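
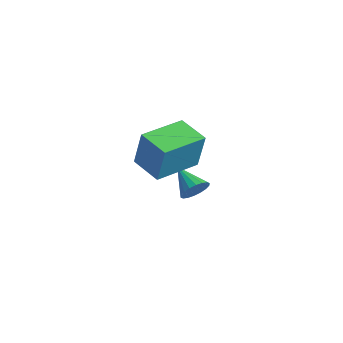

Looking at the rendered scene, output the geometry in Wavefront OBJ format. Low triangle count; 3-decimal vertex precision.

v 1.539 -4.714 0.394
v 1.88 -4.635 1.955
v 1.413 -2.84 0.326
v 1.754 -2.76 1.887
v 2.806 -4.64 0.113
v 3.147 -4.56 1.674
v 2.68 -2.765 0.045
v 3.021 -2.686 1.606
v 0.198 -0.948 -3.602
v 0.501 -0.843 -3.048
v -0.998 -0.892 -2.958
v 0.46 -0.58 -3.149
v 0.366 -0.39 -3.339
v 0.24 -0.31 -3.581
v 0.105 -0.357 -3.828
v -0.011 -0.521 -4.03
v -0.086 -0.77 -4.147
v -0.104 -1.054 -4.156
v -0.063 -1.317 -4.055
v 0.031 -1.507 -3.864
v 0.157 -1.587 -3.622
v 0.292 -1.54 -3.375
v 0.408 -1.376 -3.174
v 0.483 -1.127 -3.057
f 2 4 1
f 5 2 1
f 1 4 3
f 3 5 1
f 2 8 4
f 6 2 5
f 6 8 2
f 4 8 3
f 7 5 3
f 3 8 7
f 7 6 5
f 8 6 7
f 10 9 12
f 10 12 11
f 12 9 13
f 12 13 11
f 13 9 14
f 13 14 11
f 14 9 15
f 14 15 11
f 15 9 16
f 15 16 11
f 16 9 17
f 16 17 11
f 17 9 18
f 17 18 11
f 18 9 19
f 18 19 11
f 19 9 20
f 19 20 11
f 20 9 21
f 20 21 11
f 21 9 22
f 21 22 11
f 22 9 23
f 22 23 11
f 23 9 24
f 23 24 11
f 24 9 10
f 24 10 11



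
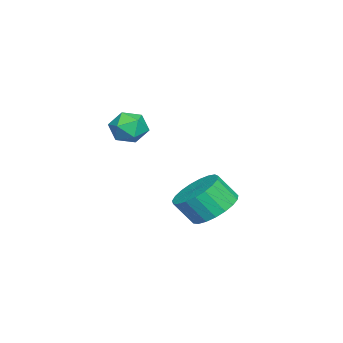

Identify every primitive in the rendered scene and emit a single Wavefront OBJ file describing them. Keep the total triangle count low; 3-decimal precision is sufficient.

v 2.735 -3.214 3.388
v 3.392 -3.524 3.269
v 2.288 -4.276 3.691
v 2.945 -4.586 3.572
v 2.852 -4.129 4.141
v 3.127 -3.473 3.954
v 2.553 -4.327 3.006
v 2.828 -3.671 2.819
v 3.279 -4.212 3.033
v 3.464 -4.089 3.735
v 2.216 -3.711 3.225
v 2.401 -3.588 3.927
v 0.638 -1.53 -0.923
v 1.17 -2.156 -1.476
v 1.334 -2.835 -0.55
v 0.802 -2.21 0.003
v 1.459 -1.897 -1.338
v 1.623 -2.576 -0.412
v 1.605 -1.575 -1.127
v 1.77 -2.254 -0.202
v 1.585 -1.245 -0.882
v 1.749 -1.925 0.044
v 1.401 -0.965 -0.643
v 1.565 -1.644 0.282
v 1.085 -0.782 -0.453
v 1.249 -1.461 0.473
v 0.691 -0.729 -0.344
v 0.856 -1.408 0.582
v 0.289 -0.814 -0.335
v 0.453 -1.493 0.59
v -0.054 -1.023 -0.428
v 0.111 -1.703 0.498
v -0.276 -1.32 -0.606
v -0.112 -1.999 0.319
v -0.341 -1.653 -0.839
v -0.177 -2.332 0.086
v -0.236 -1.965 -1.087
v -0.072 -2.644 -0.161
v 0.019 -2.202 -1.306
v 0.184 -2.881 -0.38
v 0.382 -2.322 -1.459
v 0.546 -3.002 -0.533
v 0.789 -2.306 -1.519
v 0.953 -2.986 -0.593
f 1 12 6
f 1 6 2
f 1 2 8
f 1 8 11
f 1 11 12
f 2 6 10
f 6 12 5
f 12 11 3
f 11 8 7
f 8 2 9
f 4 10 5
f 4 5 3
f 4 3 7
f 4 7 9
f 4 9 10
f 5 10 6
f 3 5 12
f 7 3 11
f 9 7 8
f 10 9 2
f 14 13 17
f 14 17 15
f 15 17 18
f 15 18 16
f 17 13 19
f 17 19 18
f 18 19 20
f 18 20 16
f 19 13 21
f 19 21 20
f 20 21 22
f 20 22 16
f 21 13 23
f 21 23 22
f 22 23 24
f 22 24 16
f 23 13 25
f 23 25 24
f 24 25 26
f 24 26 16
f 25 13 27
f 25 27 26
f 26 27 28
f 26 28 16
f 27 13 29
f 27 29 28
f 28 29 30
f 28 30 16
f 29 13 31
f 29 31 30
f 30 31 32
f 30 32 16
f 31 13 33
f 31 33 32
f 32 33 34
f 32 34 16
f 33 13 35
f 33 35 34
f 34 35 36
f 34 36 16
f 35 13 37
f 35 37 36
f 36 37 38
f 36 38 16
f 37 13 39
f 37 39 38
f 38 39 40
f 38 40 16
f 39 13 41
f 39 41 40
f 40 41 42
f 40 42 16
f 41 13 43
f 41 43 42
f 42 43 44
f 42 44 16
f 43 13 14
f 43 14 44
f 44 14 15
f 44 15 16



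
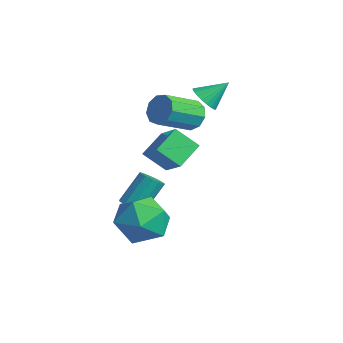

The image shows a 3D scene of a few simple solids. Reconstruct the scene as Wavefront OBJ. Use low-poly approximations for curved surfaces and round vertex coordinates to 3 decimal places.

v -0.317 -0.892 -3.457
v -0.043 -0.507 -3.738
v -0.13 0.438 -2.524
v -0.403 0.052 -2.243
v -0.344 -0.46 -3.795
v -0.43 0.485 -2.582
v -0.636 -0.55 -3.746
v -0.723 0.394 -2.532
v -0.827 -0.749 -3.604
v -0.913 0.195 -2.391
v -0.856 -0.994 -3.416
v -0.942 -0.049 -2.203
v -0.713 -1.206 -3.24
v -0.8 -0.262 -2.027
v -0.445 -1.319 -3.134
v -0.531 -0.374 -1.921
v -0.136 -1.296 -3.13
v -0.222 -0.351 -1.916
v 0.115 -1.145 -3.229
v 0.029 -0.2 -2.016
v 0.23 -0.914 -3.401
v 0.144 0.031 -2.188
v 0.171 -0.676 -3.591
v 0.084 0.269 -2.377
v 1.846 -1.253 -1.717
v 2.423 -0.805 -2.641
v 2.217 -3.015 -2.339
v 2.794 -2.567 -3.263
v 3.244 -2.462 -2.18
v 3.015 -1.373 -1.796
v 1.625 -2.447 -3.184
v 1.396 -1.358 -2.8
v 2.286 -1.543 -3.548
v 3.287 -1.552 -2.927
v 1.353 -2.268 -2.053
v 2.354 -2.277 -1.432
v 2.275 -1.839 0.886
v 3.347 -1.867 1.621
v 1.896 -0.854 1.477
v 2.968 -0.882 2.212
v 2.812 -1.178 0.128
v 3.884 -1.206 0.863
v 2.433 -0.193 0.719
v 3.505 -0.221 1.454
v -0.394 1.778 0.695
v -0.054 1.515 0.117
v 0.094 0.018 0.888
v -0.246 0.282 1.465
v 0.272 1.709 0.431
v 0.421 0.212 1.202
v 0.287 1.935 0.868
v 0.435 0.439 1.639
v -0.017 2.088 1.224
v 0.131 0.592 1.995
v -0.498 2.096 1.332
v -0.35 0.6 2.103
v -0.93 1.956 1.142
v -0.782 0.459 1.913
v -1.111 1.732 0.742
v -0.963 0.235 1.513
v -0.957 1.53 0.32
v -0.809 0.033 1.091
v -0.539 1.444 0.074
v -0.391 -0.053 0.844
v -0.273 2.226 1.503
v 0.151 2.474 1.062
v 0.033 3.114 2.297
v -0.064 2.602 1.002
v -0.311 2.673 1.018
v -0.553 2.676 1.108
v -0.751 2.61 1.258
v -0.877 2.486 1.446
v -0.911 2.323 1.642
v -0.848 2.144 1.816
v -0.698 1.978 1.943
v -0.482 1.85 2.003
v -0.235 1.78 1.987
v 0.006 1.777 1.897
v 0.205 1.842 1.747
v 0.331 1.967 1.56
v 0.365 2.13 1.364
v 0.301 2.309 1.189
f 2 1 5
f 2 5 3
f 3 5 6
f 3 6 4
f 5 1 7
f 5 7 6
f 6 7 8
f 6 8 4
f 7 1 9
f 7 9 8
f 8 9 10
f 8 10 4
f 9 1 11
f 9 11 10
f 10 11 12
f 10 12 4
f 11 1 13
f 11 13 12
f 12 13 14
f 12 14 4
f 13 1 15
f 13 15 14
f 14 15 16
f 14 16 4
f 15 1 17
f 15 17 16
f 16 17 18
f 16 18 4
f 17 1 19
f 17 19 18
f 18 19 20
f 18 20 4
f 19 1 21
f 19 21 20
f 20 21 22
f 20 22 4
f 21 1 23
f 21 23 22
f 22 23 24
f 22 24 4
f 23 1 2
f 23 2 24
f 24 2 3
f 24 3 4
f 25 36 30
f 25 30 26
f 25 26 32
f 25 32 35
f 25 35 36
f 26 30 34
f 30 36 29
f 36 35 27
f 35 32 31
f 32 26 33
f 28 34 29
f 28 29 27
f 28 27 31
f 28 31 33
f 28 33 34
f 29 34 30
f 27 29 36
f 31 27 35
f 33 31 32
f 34 33 26
f 38 40 37
f 41 38 37
f 37 40 39
f 39 41 37
f 38 44 40
f 42 38 41
f 42 44 38
f 40 44 39
f 43 41 39
f 39 44 43
f 43 42 41
f 44 42 43
f 46 45 49
f 46 49 47
f 47 49 50
f 47 50 48
f 49 45 51
f 49 51 50
f 50 51 52
f 50 52 48
f 51 45 53
f 51 53 52
f 52 53 54
f 52 54 48
f 53 45 55
f 53 55 54
f 54 55 56
f 54 56 48
f 55 45 57
f 55 57 56
f 56 57 58
f 56 58 48
f 57 45 59
f 57 59 58
f 58 59 60
f 58 60 48
f 59 45 61
f 59 61 60
f 60 61 62
f 60 62 48
f 61 45 63
f 61 63 62
f 62 63 64
f 62 64 48
f 63 45 46
f 63 46 64
f 64 46 47
f 64 47 48
f 66 65 68
f 66 68 67
f 68 65 69
f 68 69 67
f 69 65 70
f 69 70 67
f 70 65 71
f 70 71 67
f 71 65 72
f 71 72 67
f 72 65 73
f 72 73 67
f 73 65 74
f 73 74 67
f 74 65 75
f 74 75 67
f 75 65 76
f 75 76 67
f 76 65 77
f 76 77 67
f 77 65 78
f 77 78 67
f 78 65 79
f 78 79 67
f 79 65 80
f 79 80 67
f 80 65 81
f 80 81 67
f 81 65 82
f 81 82 67
f 82 65 66
f 82 66 67



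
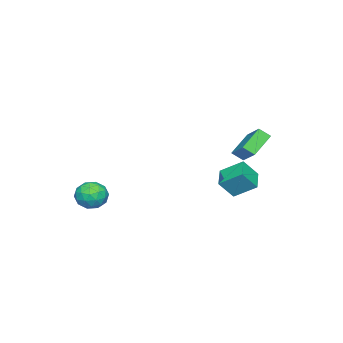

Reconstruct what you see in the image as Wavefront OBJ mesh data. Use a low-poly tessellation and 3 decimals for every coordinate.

v -4.829 1.963 -0.027
v -3.852 3.114 0.99
v -5.045 2.588 -0.528
v -4.068 3.739 0.489
v -3.472 1.661 -0.989
v -2.495 2.812 0.028
v -3.688 2.286 -1.49
v -2.711 3.437 -0.473
v -3.078 2.079 -3.065
v -3.337 3.359 -2.194
v -1.87 2.603 -3.477
v -2.129 3.884 -2.606
v -2.451 1.476 -1.994
v -2.71 2.757 -1.123
v -1.243 2.001 -2.406
v -1.502 3.281 -1.535
v 2.91 -2.576 -2.197
v 3.788 -3.002 -2.258
v 2.292 -3.718 -3.102
v 3.17 -4.144 -3.163
v 2.688 -4.138 -2.312
v 3.07 -3.433 -1.753
v 3.01 -3.287 -3.607
v 3.392 -2.582 -3.048
v 3.85 -3.442 -3.13
v 3.651 -3.968 -2.33
v 2.429 -2.752 -3.03
v 2.23 -3.278 -2.23
v 3.403 -2.689 -2.148
v 2.677 -4.031 -3.212
v 2.393 -4.028 -2.712
v 2.909 -4.278 -2.748
v 2.981 -2.942 -1.851
v 3.497 -3.192 -1.888
v 2.85 -3.86 -1.919
v 2.583 -3.528 -3.472
v 3.099 -3.778 -3.509
v 3.171 -2.442 -2.612
v 3.687 -2.692 -2.648
v 3.23 -2.86 -3.441
v 3.956 -3.198 -2.697
v 3.592 -3.869 -3.228
v 3.499 -3.365 -3.489
v 3.723 -2.951 -3.16
v 3.838 -3.507 -2.226
v 3.475 -4.178 -2.758
v 3.192 -4.175 -2.258
v 3.416 -3.76 -1.93
v 3.875 -3.765 -2.739
v 2.605 -2.542 -2.602
v 2.242 -3.213 -3.134
v 2.664 -2.96 -3.43
v 2.888 -2.545 -3.102
v 2.488 -2.851 -2.132
v 2.124 -3.522 -2.663
v 2.357 -3.769 -2.2
v 2.581 -3.355 -1.871
v 2.205 -2.955 -2.621
f 2 4 1
f 5 2 1
f 1 4 3
f 3 5 1
f 2 8 4
f 6 2 5
f 6 8 2
f 4 8 3
f 7 5 3
f 3 8 7
f 7 6 5
f 8 6 7
f 10 12 9
f 13 10 9
f 9 12 11
f 11 13 9
f 10 16 12
f 14 10 13
f 14 16 10
f 12 16 11
f 15 13 11
f 11 16 15
f 15 14 13
f 16 14 15
f 17 54 33
f 54 28 57
f 33 57 22
f 54 57 33
f 17 33 29
f 33 22 34
f 29 34 18
f 33 34 29
f 17 29 38
f 29 18 39
f 38 39 24
f 29 39 38
f 17 38 50
f 38 24 53
f 50 53 27
f 38 53 50
f 17 50 54
f 50 27 58
f 54 58 28
f 50 58 54
f 18 34 45
f 34 22 48
f 45 48 26
f 34 48 45
f 22 57 35
f 57 28 56
f 35 56 21
f 57 56 35
f 28 58 55
f 58 27 51
f 55 51 19
f 58 51 55
f 27 53 52
f 53 24 40
f 52 40 23
f 53 40 52
f 24 39 44
f 39 18 41
f 44 41 25
f 39 41 44
f 20 46 32
f 46 26 47
f 32 47 21
f 46 47 32
f 20 32 30
f 32 21 31
f 30 31 19
f 32 31 30
f 20 30 37
f 30 19 36
f 37 36 23
f 30 36 37
f 20 37 42
f 37 23 43
f 42 43 25
f 37 43 42
f 20 42 46
f 42 25 49
f 46 49 26
f 42 49 46
f 21 47 35
f 47 26 48
f 35 48 22
f 47 48 35
f 19 31 55
f 31 21 56
f 55 56 28
f 31 56 55
f 23 36 52
f 36 19 51
f 52 51 27
f 36 51 52
f 25 43 44
f 43 23 40
f 44 40 24
f 43 40 44
f 26 49 45
f 49 25 41
f 45 41 18
f 49 41 45



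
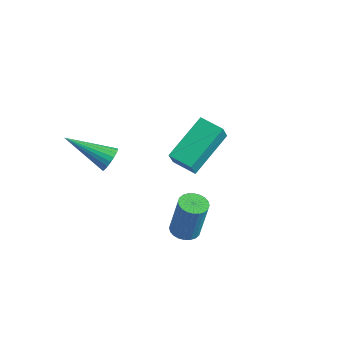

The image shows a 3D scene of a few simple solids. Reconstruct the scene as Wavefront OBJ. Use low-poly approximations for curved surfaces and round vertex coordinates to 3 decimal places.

v 0.212 1.252 -3.465
v 0.426 0.871 -2.701
v -0.076 2.953 -2.536
v 0.138 2.572 -1.772
v 1.142 1.488 -3.608
v 1.356 1.107 -2.844
v 0.854 3.189 -2.679
v 1.068 2.808 -1.915
v 3.258 -0.788 -3.68
v 3.755 -0.961 -3.74
v 4 -0.784 -2.199
v 3.502 -0.612 -2.14
v 3.78 -0.757 -3.767
v 4.024 -0.581 -2.226
v 3.725 -0.559 -3.781
v 3.969 -0.382 -2.24
v 3.598 -0.395 -3.78
v 3.843 -0.218 -2.239
v 3.42 -0.291 -3.763
v 3.665 -0.114 -2.223
v 3.218 -0.263 -3.734
v 3.462 -0.086 -2.194
v 3.021 -0.314 -3.697
v 3.266 -0.138 -2.156
v 2.86 -0.438 -3.657
v 3.105 -0.262 -2.117
v 2.76 -0.616 -3.621
v 3.005 -0.439 -2.08
v 2.736 -0.819 -3.594
v 2.98 -0.643 -2.053
v 2.791 -1.018 -3.58
v 3.035 -0.841 -2.039
v 2.917 -1.182 -3.581
v 3.162 -1.005 -2.04
v 3.095 -1.286 -3.597
v 3.34 -1.109 -2.057
v 3.298 -1.314 -3.626
v 3.542 -1.137 -2.086
v 3.494 -1.262 -3.664
v 3.739 -1.086 -2.123
v 3.655 -1.138 -3.703
v 3.9 -0.962 -2.163
v -0.405 -1.041 -2.378
v -0.093 -1.119 -1.97
v -1.735 -1.979 -1.542
v -0.191 -0.933 -1.917
v -0.325 -0.766 -1.944
v -0.474 -0.647 -2.046
v -0.61 -0.596 -2.206
v -0.711 -0.621 -2.395
v -0.759 -0.719 -2.582
v -0.746 -0.873 -2.733
v -0.674 -1.056 -2.823
v -0.555 -1.236 -2.836
v -0.41 -1.383 -2.77
v -0.265 -1.47 -2.636
v -0.143 -1.483 -2.458
v -0.067 -1.42 -2.266
v -0.049 -1.291 -2.093
f 2 4 1
f 5 2 1
f 1 4 3
f 3 5 1
f 2 8 4
f 6 2 5
f 6 8 2
f 4 8 3
f 7 5 3
f 3 8 7
f 7 6 5
f 8 6 7
f 10 9 13
f 10 13 11
f 11 13 14
f 11 14 12
f 13 9 15
f 13 15 14
f 14 15 16
f 14 16 12
f 15 9 17
f 15 17 16
f 16 17 18
f 16 18 12
f 17 9 19
f 17 19 18
f 18 19 20
f 18 20 12
f 19 9 21
f 19 21 20
f 20 21 22
f 20 22 12
f 21 9 23
f 21 23 22
f 22 23 24
f 22 24 12
f 23 9 25
f 23 25 24
f 24 25 26
f 24 26 12
f 25 9 27
f 25 27 26
f 26 27 28
f 26 28 12
f 27 9 29
f 27 29 28
f 28 29 30
f 28 30 12
f 29 9 31
f 29 31 30
f 30 31 32
f 30 32 12
f 31 9 33
f 31 33 32
f 32 33 34
f 32 34 12
f 33 9 35
f 33 35 34
f 34 35 36
f 34 36 12
f 35 9 37
f 35 37 36
f 36 37 38
f 36 38 12
f 37 9 39
f 37 39 38
f 38 39 40
f 38 40 12
f 39 9 41
f 39 41 40
f 40 41 42
f 40 42 12
f 41 9 10
f 41 10 42
f 42 10 11
f 42 11 12
f 44 43 46
f 44 46 45
f 46 43 47
f 46 47 45
f 47 43 48
f 47 48 45
f 48 43 49
f 48 49 45
f 49 43 50
f 49 50 45
f 50 43 51
f 50 51 45
f 51 43 52
f 51 52 45
f 52 43 53
f 52 53 45
f 53 43 54
f 53 54 45
f 54 43 55
f 54 55 45
f 55 43 56
f 55 56 45
f 56 43 57
f 56 57 45
f 57 43 58
f 57 58 45
f 58 43 59
f 58 59 45
f 59 43 44
f 59 44 45



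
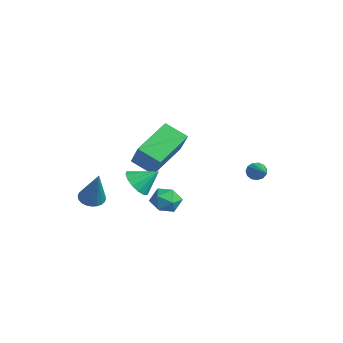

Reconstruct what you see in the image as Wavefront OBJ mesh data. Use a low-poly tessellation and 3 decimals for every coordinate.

v 1.885 -3.206 -0.717
v 2.314 -2.906 -1.308
v 2.315 -2.374 0.017
v 1.958 -2.707 -1.325
v 1.581 -2.641 -1.179
v 1.287 -2.727 -0.909
v 1.152 -2.941 -0.587
v 1.214 -3.226 -0.301
v 1.455 -3.505 -0.126
v 1.812 -3.705 -0.109
v 2.188 -3.771 -0.255
v 2.483 -3.685 -0.525
v 2.618 -3.471 -0.847
v 2.556 -3.186 -1.133
v -0.376 -2.544 -0.448
v 0.879 -2.741 0.868
v -1.141 -0.899 0.527
v 0.114 -1.096 1.844
v 0.406 -1.804 -1.084
v 1.661 -2.001 0.233
v -0.359 -0.159 -0.108
v 0.896 -0.356 1.208
v 2.844 -1.478 -1.627
v 3.255 -2.117 -1.527
v 1.825 -2.163 -1.813
v 2.236 -2.802 -1.713
v 2.103 -2.335 -1.119
v 2.732 -1.912 -1.004
v 2.348 -2.368 -2.336
v 2.977 -1.945 -2.221
v 2.949 -2.668 -1.965
v 2.797 -2.647 -1.213
v 2.283 -1.633 -2.127
v 2.131 -1.612 -1.375
v 1.541 2.712 -1.255
v 1.733 2.955 -1.648
v 2.999 2.448 -0.705
v 1.692 3.148 -1.447
v 1.604 3.203 -1.185
v 1.495 3.102 -0.946
v 1.401 2.877 -0.804
v 1.352 2.599 -0.806
v 1.362 2.358 -0.95
v 1.43 2.228 -1.191
v 1.533 2.252 -1.453
v 1.638 2.422 -1.651
v 1.713 2.684 -1.724
v -3.718 -3.14 -4.078
v -3.304 -3.587 -4.331
v -2.622 -3.2 -2.182
v -3.185 -3.368 -4.393
v -3.146 -3.113 -4.407
v -3.195 -2.863 -4.371
v -3.323 -2.655 -4.29
v -3.511 -2.521 -4.177
v -3.731 -2.48 -4.049
v -3.949 -2.541 -3.925
v -4.131 -2.692 -3.824
v -4.251 -2.911 -3.762
v -4.289 -3.166 -3.748
v -4.24 -3.416 -3.785
v -4.112 -3.624 -3.865
v -3.924 -3.759 -3.978
v -3.704 -3.799 -4.107
v -3.487 -3.739 -4.23
f 2 1 4
f 2 4 3
f 4 1 5
f 4 5 3
f 5 1 6
f 5 6 3
f 6 1 7
f 6 7 3
f 7 1 8
f 7 8 3
f 8 1 9
f 8 9 3
f 9 1 10
f 9 10 3
f 10 1 11
f 10 11 3
f 11 1 12
f 11 12 3
f 12 1 13
f 12 13 3
f 13 1 14
f 13 14 3
f 14 1 2
f 14 2 3
f 16 18 15
f 19 16 15
f 15 18 17
f 17 19 15
f 16 22 18
f 20 16 19
f 20 22 16
f 18 22 17
f 21 19 17
f 17 22 21
f 21 20 19
f 22 20 21
f 23 34 28
f 23 28 24
f 23 24 30
f 23 30 33
f 23 33 34
f 24 28 32
f 28 34 27
f 34 33 25
f 33 30 29
f 30 24 31
f 26 32 27
f 26 27 25
f 26 25 29
f 26 29 31
f 26 31 32
f 27 32 28
f 25 27 34
f 29 25 33
f 31 29 30
f 32 31 24
f 36 35 38
f 36 38 37
f 38 35 39
f 38 39 37
f 39 35 40
f 39 40 37
f 40 35 41
f 40 41 37
f 41 35 42
f 41 42 37
f 42 35 43
f 42 43 37
f 43 35 44
f 43 44 37
f 44 35 45
f 44 45 37
f 45 35 46
f 45 46 37
f 46 35 47
f 46 47 37
f 47 35 36
f 47 36 37
f 49 48 51
f 49 51 50
f 51 48 52
f 51 52 50
f 52 48 53
f 52 53 50
f 53 48 54
f 53 54 50
f 54 48 55
f 54 55 50
f 55 48 56
f 55 56 50
f 56 48 57
f 56 57 50
f 57 48 58
f 57 58 50
f 58 48 59
f 58 59 50
f 59 48 60
f 59 60 50
f 60 48 61
f 60 61 50
f 61 48 62
f 61 62 50
f 62 48 63
f 62 63 50
f 63 48 64
f 63 64 50
f 64 48 65
f 64 65 50
f 65 48 49
f 65 49 50



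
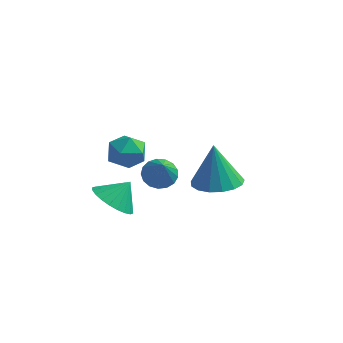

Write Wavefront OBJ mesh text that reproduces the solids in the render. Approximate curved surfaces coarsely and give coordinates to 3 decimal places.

v -1.095 -3.135 -4.018
v -0.151 -3.55 -4.339
v -0.525 -2.545 -3.102
v -0.164 -3.192 -4.562
v -0.318 -2.826 -4.701
v -0.591 -2.506 -4.737
v -0.941 -2.283 -4.663
v -1.314 -2.189 -4.491
v -1.653 -2.239 -4.247
v -1.908 -2.426 -3.968
v -2.039 -2.72 -3.697
v -2.027 -3.078 -3.474
v -1.872 -3.444 -3.335
v -1.6 -3.763 -3.299
v -1.25 -3.987 -3.373
v -0.877 -4.081 -3.545
v -0.537 -4.031 -3.789
v -0.283 -3.844 -4.068
v -1.149 -0.625 -2.592
v -0.546 -0.759 -1.847
v -1.694 -2.081 -2.413
v -1.091 -2.215 -1.668
v -1.836 -1.605 -1.583
v -1.499 -0.705 -1.694
v -0.741 -2.135 -2.566
v -0.404 -1.235 -2.677
v -0.294 -1.693 -1.832
v -0.971 -1.365 -1.224
v -1.269 -1.475 -3.036
v -1.946 -1.147 -2.428
v 3.813 -4.082 -0.813
v 4.704 -4.651 -0.593
v 3.527 -3.778 1.133
v 4.876 -4.166 -0.644
v 4.804 -3.662 -0.733
v 4.506 -3.255 -0.841
v 4.048 -3.036 -0.942
v 3.537 -3.058 -1.014
v 3.088 -3.314 -1.039
v 2.806 -3.746 -1.013
v 2.754 -4.255 -0.941
v 2.945 -4.725 -0.839
v 3.335 -5.047 -0.732
v 3.834 -5.149 -0.643
v 4.328 -5.006 -0.593
v -0.123 -0.144 -4.224
v 0.26 0.502 -3.92
v 0.403 -1.116 -2.816
v -0.097 0.527 -3.77
v -0.459 0.398 -3.724
v -0.745 0.145 -3.793
v -0.888 -0.175 -3.96
v -0.856 -0.487 -4.187
v -0.655 -0.72 -4.423
v -0.333 -0.822 -4.614
v 0.037 -0.768 -4.715
v 0.371 -0.571 -4.703
v 0.592 -0.276 -4.582
v 0.649 0.049 -4.379
v 0.529 0.33 -4.14
f 2 1 4
f 2 4 3
f 4 1 5
f 4 5 3
f 5 1 6
f 5 6 3
f 6 1 7
f 6 7 3
f 7 1 8
f 7 8 3
f 8 1 9
f 8 9 3
f 9 1 10
f 9 10 3
f 10 1 11
f 10 11 3
f 11 1 12
f 11 12 3
f 12 1 13
f 12 13 3
f 13 1 14
f 13 14 3
f 14 1 15
f 14 15 3
f 15 1 16
f 15 16 3
f 16 1 17
f 16 17 3
f 17 1 18
f 17 18 3
f 18 1 2
f 18 2 3
f 19 30 24
f 19 24 20
f 19 20 26
f 19 26 29
f 19 29 30
f 20 24 28
f 24 30 23
f 30 29 21
f 29 26 25
f 26 20 27
f 22 28 23
f 22 23 21
f 22 21 25
f 22 25 27
f 22 27 28
f 23 28 24
f 21 23 30
f 25 21 29
f 27 25 26
f 28 27 20
f 32 31 34
f 32 34 33
f 34 31 35
f 34 35 33
f 35 31 36
f 35 36 33
f 36 31 37
f 36 37 33
f 37 31 38
f 37 38 33
f 38 31 39
f 38 39 33
f 39 31 40
f 39 40 33
f 40 31 41
f 40 41 33
f 41 31 42
f 41 42 33
f 42 31 43
f 42 43 33
f 43 31 44
f 43 44 33
f 44 31 45
f 44 45 33
f 45 31 32
f 45 32 33
f 47 46 49
f 47 49 48
f 49 46 50
f 49 50 48
f 50 46 51
f 50 51 48
f 51 46 52
f 51 52 48
f 52 46 53
f 52 53 48
f 53 46 54
f 53 54 48
f 54 46 55
f 54 55 48
f 55 46 56
f 55 56 48
f 56 46 57
f 56 57 48
f 57 46 58
f 57 58 48
f 58 46 59
f 58 59 48
f 59 46 60
f 59 60 48
f 60 46 47
f 60 47 48



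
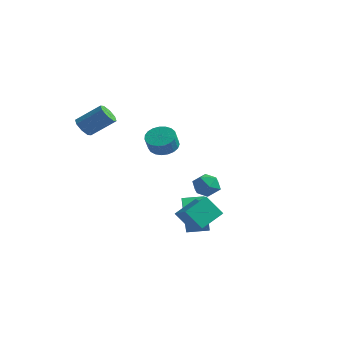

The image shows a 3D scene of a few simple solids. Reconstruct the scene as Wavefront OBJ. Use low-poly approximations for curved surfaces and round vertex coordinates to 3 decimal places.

v -0.043 4.361 -1.592
v 0.301 3.773 -1.081
v -0.661 3.367 -2.319
v -0.317 2.779 -1.808
v -0.92 3.302 -1.51
v -0.538 3.916 -1.061
v 0.178 3.224 -2.339
v 0.56 3.838 -1.89
v 0.438 3.071 -1.542
v -0.241 3.118 -1.03
v -0.119 4.022 -2.37
v -0.798 4.069 -1.858
v 0.777 0.761 -4.007
v 0.88 0.457 -2.603
v -0.558 2.153 -3.608
v -0.455 1.849 -2.204
v 1.655 1.571 -3.896
v 1.758 1.267 -2.492
v 0.32 2.963 -3.497
v 0.423 2.659 -2.093
v -3.838 -1.936 3.075
v -3.506 -1.705 2.553
v -2.47 -0.913 3.564
v -2.802 -1.144 4.085
v -3.88 -1.397 2.696
v -2.844 -0.605 3.706
v -4.23 -1.405 3.06
v -3.194 -0.613 4.071
v -4.35 -1.724 3.433
v -3.314 -0.932 4.444
v -4.17 -2.167 3.596
v -3.134 -1.375 4.607
v -3.796 -2.475 3.454
v -2.76 -1.683 4.464
v -3.446 -2.467 3.089
v -2.41 -1.675 4.1
v -3.326 -2.148 2.716
v -2.29 -1.356 3.727
v -3.467 3.969 0.374
v -2.632 4.157 0.284
v -2.419 3.618 1.136
v -3.253 3.431 1.226
v -2.748 4.429 0.485
v -2.535 3.89 1.337
v -2.988 4.621 0.667
v -2.775 4.083 1.519
v -3.311 4.701 0.798
v -3.098 4.163 1.65
v -3.661 4.654 0.856
v -3.448 4.116 1.708
v -3.977 4.489 0.831
v -3.764 3.951 1.682
v -4.205 4.234 0.726
v -3.992 3.696 1.578
v -4.305 3.933 0.561
v -4.092 3.395 1.413
v -4.26 3.639 0.364
v -4.047 3.1 1.215
v -4.078 3.401 0.168
v -3.865 2.862 1.02
v -3.79 3.262 0.008
v -3.577 2.723 0.859
v -3.446 3.245 -0.089
v -3.233 2.706 0.763
v -3.106 3.353 -0.106
v -2.893 2.815 0.746
v -2.828 3.568 -0.039
v -2.615 3.03 0.812
v -2.66 3.852 0.099
v -2.447 3.314 0.95
v 1.887 -1.487 -1.717
v 2.943 -1.955 -1.164
v 2.127 -0.139 -1.035
v 3.183 -0.606 -0.482
v 2.637 -1.074 -2.798
v 3.693 -1.541 -2.245
v 2.877 0.275 -2.116
v 3.933 -0.193 -1.563
f 1 12 6
f 1 6 2
f 1 2 8
f 1 8 11
f 1 11 12
f 2 6 10
f 6 12 5
f 12 11 3
f 11 8 7
f 8 2 9
f 4 10 5
f 4 5 3
f 4 3 7
f 4 7 9
f 4 9 10
f 5 10 6
f 3 5 12
f 7 3 11
f 9 7 8
f 10 9 2
f 14 16 13
f 17 14 13
f 13 16 15
f 15 17 13
f 14 20 16
f 18 14 17
f 18 20 14
f 16 20 15
f 19 17 15
f 15 20 19
f 19 18 17
f 20 18 19
f 22 21 25
f 22 25 23
f 23 25 26
f 23 26 24
f 25 21 27
f 25 27 26
f 26 27 28
f 26 28 24
f 27 21 29
f 27 29 28
f 28 29 30
f 28 30 24
f 29 21 31
f 29 31 30
f 30 31 32
f 30 32 24
f 31 21 33
f 31 33 32
f 32 33 34
f 32 34 24
f 33 21 35
f 33 35 34
f 34 35 36
f 34 36 24
f 35 21 37
f 35 37 36
f 36 37 38
f 36 38 24
f 37 21 22
f 37 22 38
f 38 22 23
f 38 23 24
f 40 39 43
f 40 43 41
f 41 43 44
f 41 44 42
f 43 39 45
f 43 45 44
f 44 45 46
f 44 46 42
f 45 39 47
f 45 47 46
f 46 47 48
f 46 48 42
f 47 39 49
f 47 49 48
f 48 49 50
f 48 50 42
f 49 39 51
f 49 51 50
f 50 51 52
f 50 52 42
f 51 39 53
f 51 53 52
f 52 53 54
f 52 54 42
f 53 39 55
f 53 55 54
f 54 55 56
f 54 56 42
f 55 39 57
f 55 57 56
f 56 57 58
f 56 58 42
f 57 39 59
f 57 59 58
f 58 59 60
f 58 60 42
f 59 39 61
f 59 61 60
f 60 61 62
f 60 62 42
f 61 39 63
f 61 63 62
f 62 63 64
f 62 64 42
f 63 39 65
f 63 65 64
f 64 65 66
f 64 66 42
f 65 39 67
f 65 67 66
f 66 67 68
f 66 68 42
f 67 39 69
f 67 69 68
f 68 69 70
f 68 70 42
f 69 39 40
f 69 40 70
f 70 40 41
f 70 41 42
f 72 74 71
f 75 72 71
f 71 74 73
f 73 75 71
f 72 78 74
f 76 72 75
f 76 78 72
f 74 78 73
f 77 75 73
f 73 78 77
f 77 76 75
f 78 76 77



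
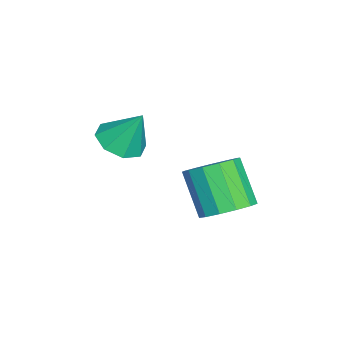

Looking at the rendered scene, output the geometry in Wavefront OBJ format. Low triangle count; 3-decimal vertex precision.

v -3.248 -1.084 2.622
v -2.717 -1.331 2.688
v -3.132 -0.596 3.498
v -2.698 -0.938 2.467
v -3.002 -0.63 2.336
v -3.45 -0.588 2.373
v -3.78 -0.837 2.555
v -3.799 -1.23 2.776
v -3.495 -1.538 2.907
v -3.047 -1.579 2.87
v -2.437 1.245 1.269
v -1.976 0.843 1.372
v -2.562 0.414 2.315
v -3.023 0.815 2.211
v -1.897 1.132 1.553
v -2.484 0.702 2.495
v -1.99 1.456 1.643
v -2.576 1.027 2.585
v -2.225 1.714 1.614
v -2.811 1.284 2.557
v -2.526 1.822 1.476
v -3.113 1.393 2.418
v -2.8 1.747 1.272
v -3.386 1.318 2.214
v -2.958 1.513 1.067
v -3.544 1.084 2.009
v -2.951 1.193 0.926
v -3.537 0.764 1.868
v -2.78 0.89 0.894
v -3.367 0.461 1.836
v -2.501 0.699 0.981
v -3.087 0.27 1.923
v -2.201 0.682 1.159
v -2.787 0.253 2.102
f 2 1 4
f 2 4 3
f 4 1 5
f 4 5 3
f 5 1 6
f 5 6 3
f 6 1 7
f 6 7 3
f 7 1 8
f 7 8 3
f 8 1 9
f 8 9 3
f 9 1 10
f 9 10 3
f 10 1 2
f 10 2 3
f 12 11 15
f 12 15 13
f 13 15 16
f 13 16 14
f 15 11 17
f 15 17 16
f 16 17 18
f 16 18 14
f 17 11 19
f 17 19 18
f 18 19 20
f 18 20 14
f 19 11 21
f 19 21 20
f 20 21 22
f 20 22 14
f 21 11 23
f 21 23 22
f 22 23 24
f 22 24 14
f 23 11 25
f 23 25 24
f 24 25 26
f 24 26 14
f 25 11 27
f 25 27 26
f 26 27 28
f 26 28 14
f 27 11 29
f 27 29 28
f 28 29 30
f 28 30 14
f 29 11 31
f 29 31 30
f 30 31 32
f 30 32 14
f 31 11 33
f 31 33 32
f 32 33 34
f 32 34 14
f 33 11 12
f 33 12 34
f 34 12 13
f 34 13 14



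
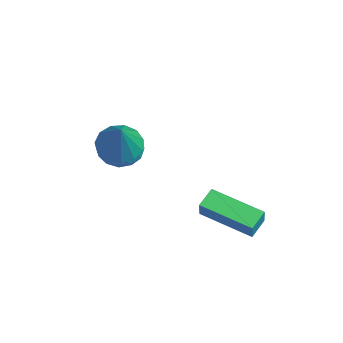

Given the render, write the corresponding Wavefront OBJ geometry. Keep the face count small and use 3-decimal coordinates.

v -1.616 -3.284 2.754
v -0.902 -2.949 2.321
v -0.524 -3.556 4.346
v -1.13 -2.556 2.545
v -1.513 -2.393 2.836
v -1.928 -2.514 3.1
v -2.245 -2.878 3.255
v -2.362 -3.372 3.251
v -2.242 -3.837 3.089
v -1.924 -4.127 2.82
v -1.508 -4.149 2.531
v -1.126 -3.896 2.313
v -0.9 -3.449 2.234
v -2.048 -2.697 1.128
v -1.651 -3.079 1.91
v -3.449 -2.841 1.77
v -3.052 -3.223 2.552
v -2.914 -2.298 2.348
v -2.048 -2.21 1.951
v -3.052 -3.71 1.729
v -2.186 -3.622 1.332
v -2.272 -3.705 2.281
v -2.186 -2.833 2.664
v -2.914 -3.087 1.016
v -2.828 -2.215 1.399
v -1.726 -2.876 1.463
v -3.374 -3.044 2.217
v -3.293 -2.501 2.097
v -3.059 -2.726 2.557
v -1.959 -2.364 1.487
v -1.726 -2.589 1.947
v -2.468 -2.13 2.204
v -3.374 -3.331 1.733
v -3.141 -3.556 2.193
v -2.041 -3.194 1.123
v -1.807 -3.419 1.583
v -2.632 -3.79 1.476
v -1.858 -3.468 2.141
v -2.682 -3.553 2.518
v -2.682 -3.839 2.034
v -2.172 -3.787 1.801
v -1.807 -2.955 2.366
v -2.631 -3.04 2.743
v -2.55 -2.496 2.623
v -2.041 -2.444 2.39
v -2.172 -3.323 2.584
v -2.469 -2.88 0.937
v -3.293 -2.965 1.314
v -3.059 -3.476 1.29
v -2.55 -3.424 1.057
v -2.418 -2.367 1.162
v -3.242 -2.452 1.539
v -2.928 -2.133 1.879
v -2.418 -2.081 1.646
v -2.928 -2.597 1.096
v 0.163 -0.348 0.314
v 0.568 -0.51 1.147
v 1.723 1.098 -0.162
v 2.128 0.936 0.67
v 0.652 -0.996 -0.05
v 1.057 -1.158 0.782
v 2.212 0.45 -0.527
v 2.617 0.288 0.306
f 2 1 4
f 2 4 3
f 4 1 5
f 4 5 3
f 5 1 6
f 5 6 3
f 6 1 7
f 6 7 3
f 7 1 8
f 7 8 3
f 8 1 9
f 8 9 3
f 9 1 10
f 9 10 3
f 10 1 11
f 10 11 3
f 11 1 12
f 11 12 3
f 12 1 13
f 12 13 3
f 13 1 2
f 13 2 3
f 14 51 30
f 51 25 54
f 30 54 19
f 51 54 30
f 14 30 26
f 30 19 31
f 26 31 15
f 30 31 26
f 14 26 35
f 26 15 36
f 35 36 21
f 26 36 35
f 14 35 47
f 35 21 50
f 47 50 24
f 35 50 47
f 14 47 51
f 47 24 55
f 51 55 25
f 47 55 51
f 15 31 42
f 31 19 45
f 42 45 23
f 31 45 42
f 19 54 32
f 54 25 53
f 32 53 18
f 54 53 32
f 25 55 52
f 55 24 48
f 52 48 16
f 55 48 52
f 24 50 49
f 50 21 37
f 49 37 20
f 50 37 49
f 21 36 41
f 36 15 38
f 41 38 22
f 36 38 41
f 17 43 29
f 43 23 44
f 29 44 18
f 43 44 29
f 17 29 27
f 29 18 28
f 27 28 16
f 29 28 27
f 17 27 34
f 27 16 33
f 34 33 20
f 27 33 34
f 17 34 39
f 34 20 40
f 39 40 22
f 34 40 39
f 17 39 43
f 39 22 46
f 43 46 23
f 39 46 43
f 18 44 32
f 44 23 45
f 32 45 19
f 44 45 32
f 16 28 52
f 28 18 53
f 52 53 25
f 28 53 52
f 20 33 49
f 33 16 48
f 49 48 24
f 33 48 49
f 22 40 41
f 40 20 37
f 41 37 21
f 40 37 41
f 23 46 42
f 46 22 38
f 42 38 15
f 46 38 42
f 57 59 56
f 60 57 56
f 56 59 58
f 58 60 56
f 57 63 59
f 61 57 60
f 61 63 57
f 59 63 58
f 62 60 58
f 58 63 62
f 62 61 60
f 63 61 62



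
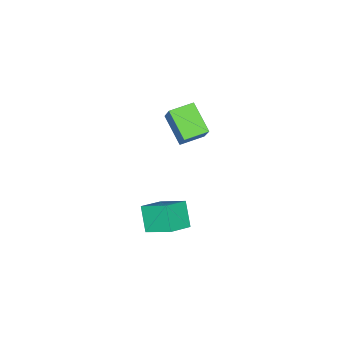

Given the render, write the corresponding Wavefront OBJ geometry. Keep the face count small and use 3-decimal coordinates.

v 3.52 0.837 2.62
v 3.419 1.92 3.256
v 2.589 0.953 2.274
v 2.488 2.036 2.91
v 3.912 1.384 1.75
v 3.811 2.467 2.386
v 2.981 1.5 1.404
v 2.88 2.583 2.04
v -0.894 -1.063 1.943
v -1.292 -2.143 2.791
v -1.815 -0.62 2.075
v -2.213 -1.701 2.923
v -0.507 -0.519 2.817
v -0.905 -1.6 3.665
v -1.428 -0.077 2.949
v -1.826 -1.157 3.797
f 2 4 1
f 5 2 1
f 1 4 3
f 3 5 1
f 2 8 4
f 6 2 5
f 6 8 2
f 4 8 3
f 7 5 3
f 3 8 7
f 7 6 5
f 8 6 7
f 10 12 9
f 13 10 9
f 9 12 11
f 11 13 9
f 10 16 12
f 14 10 13
f 14 16 10
f 12 16 11
f 15 13 11
f 11 16 15
f 15 14 13
f 16 14 15



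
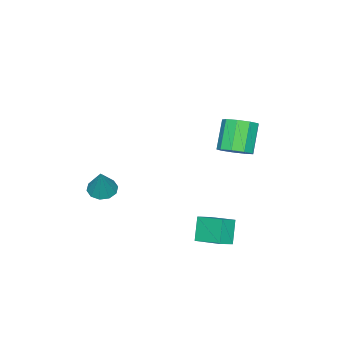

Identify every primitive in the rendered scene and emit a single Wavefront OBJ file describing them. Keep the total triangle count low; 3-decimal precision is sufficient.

v 3.199 -4.069 -2.275
v 3.918 -3.695 -2.688
v 3.981 -3.531 -0.425
v 3.522 -3.299 -2.636
v 3.003 -3.197 -2.446
v 2.558 -3.429 -2.191
v 2.358 -3.905 -1.968
v 2.48 -4.444 -1.862
v 2.876 -4.84 -1.915
v 3.395 -4.941 -2.105
v 3.84 -4.71 -2.36
v 4.04 -4.234 -2.583
v 2.245 2.706 -4.495
v 1.47 2.314 -3.068
v 2.393 4.539 -3.912
v 1.617 4.148 -2.485
v 3.163 2.492 -4.055
v 2.387 2.101 -2.628
v 3.31 4.326 -3.472
v 2.535 3.934 -2.045
v 0.604 3.367 2.284
v 1.402 3.666 2.899
v 0.253 3.211 4.61
v -0.544 2.913 3.996
v 0.974 4.226 2.761
v -0.174 3.772 4.472
v 0.374 4.385 2.4
v -0.774 3.931 4.111
v -0.119 4.068 1.985
v -1.267 3.613 3.696
v -0.273 3.422 1.71
v -1.421 2.968 3.421
v -0.017 2.751 1.704
v -1.165 2.297 3.415
v 0.529 2.368 1.969
v -0.619 1.914 3.68
v 1.111 2.453 2.382
v -0.037 1.999 4.093
v 1.456 2.965 2.749
v 0.307 2.511 4.46
f 2 1 4
f 2 4 3
f 4 1 5
f 4 5 3
f 5 1 6
f 5 6 3
f 6 1 7
f 6 7 3
f 7 1 8
f 7 8 3
f 8 1 9
f 8 9 3
f 9 1 10
f 9 10 3
f 10 1 11
f 10 11 3
f 11 1 12
f 11 12 3
f 12 1 2
f 12 2 3
f 14 16 13
f 17 14 13
f 13 16 15
f 15 17 13
f 14 20 16
f 18 14 17
f 18 20 14
f 16 20 15
f 19 17 15
f 15 20 19
f 19 18 17
f 20 18 19
f 22 21 25
f 22 25 23
f 23 25 26
f 23 26 24
f 25 21 27
f 25 27 26
f 26 27 28
f 26 28 24
f 27 21 29
f 27 29 28
f 28 29 30
f 28 30 24
f 29 21 31
f 29 31 30
f 30 31 32
f 30 32 24
f 31 21 33
f 31 33 32
f 32 33 34
f 32 34 24
f 33 21 35
f 33 35 34
f 34 35 36
f 34 36 24
f 35 21 37
f 35 37 36
f 36 37 38
f 36 38 24
f 37 21 39
f 37 39 38
f 38 39 40
f 38 40 24
f 39 21 22
f 39 22 40
f 40 22 23
f 40 23 24



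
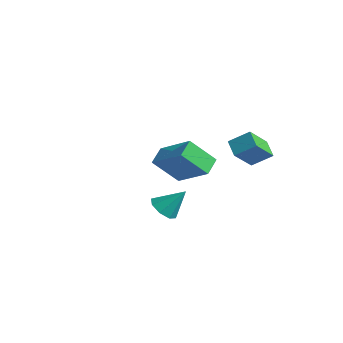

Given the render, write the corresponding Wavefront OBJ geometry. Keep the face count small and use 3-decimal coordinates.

v 0.402 1.617 2.378
v 0.583 0.464 3.473
v 1.033 2.313 3.006
v 1.214 1.16 4.101
v 1.166 1.32 1.939
v 1.347 0.167 3.034
v 1.797 2.016 2.567
v 1.978 0.863 3.662
v -4.98 0.67 -0.337
v -3.186 0.939 0.835
v -5.401 1.521 0.112
v -3.607 1.79 1.284
v -4.293 1.69 -1.624
v -2.499 1.959 -0.452
v -4.714 2.541 -1.175
v -2.92 2.81 -0.003
v 0.867 -3.317 0.831
v 1.361 -3.051 0.364
v 1.453 -2.583 1.869
v 0.904 -2.732 0.396
v 0.425 -2.756 0.683
v 0.205 -3.108 1.056
v 0.373 -3.583 1.298
v 0.831 -3.903 1.266
v 1.31 -3.879 0.979
v 1.529 -3.526 0.606
f 2 4 1
f 5 2 1
f 1 4 3
f 3 5 1
f 2 8 4
f 6 2 5
f 6 8 2
f 4 8 3
f 7 5 3
f 3 8 7
f 7 6 5
f 8 6 7
f 10 12 9
f 13 10 9
f 9 12 11
f 11 13 9
f 10 16 12
f 14 10 13
f 14 16 10
f 12 16 11
f 15 13 11
f 11 16 15
f 15 14 13
f 16 14 15
f 18 17 20
f 18 20 19
f 20 17 21
f 20 21 19
f 21 17 22
f 21 22 19
f 22 17 23
f 22 23 19
f 23 17 24
f 23 24 19
f 24 17 25
f 24 25 19
f 25 17 26
f 25 26 19
f 26 17 18
f 26 18 19



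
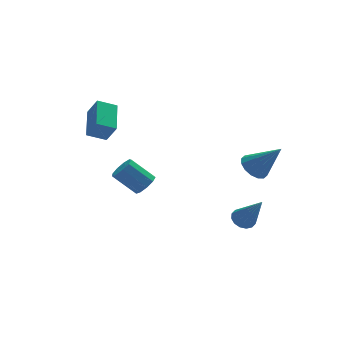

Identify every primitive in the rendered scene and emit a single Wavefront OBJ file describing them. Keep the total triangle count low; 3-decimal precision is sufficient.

v -3.082 2.294 3.239
v -2.709 1.799 4.231
v -2.559 3.943 3.864
v -2.185 3.448 4.856
v -2.115 2.152 2.804
v -1.741 1.657 3.796
v -1.591 3.801 3.429
v -1.218 3.306 4.421
v 3.444 -3.295 3.041
v 4.122 -3.195 2.628
v 4.456 -4.065 4.519
v 4.075 -2.845 2.843
v 3.859 -2.614 3.111
v 3.532 -2.566 3.361
v 3.181 -2.713 3.524
v 2.901 -3.016 3.558
v 2.766 -3.394 3.454
v 2.813 -3.744 3.239
v 3.029 -3.975 2.971
v 3.356 -4.023 2.722
v 3.707 -3.876 2.558
v 3.987 -3.573 2.524
v 3.349 -2.267 -1.166
v 3.864 -2.524 -1.468
v 3.831 -3.413 0.626
v 3.98 -2.244 -1.321
v 3.927 -1.971 -1.132
v 3.719 -1.777 -0.952
v 3.412 -1.715 -0.829
v 3.088 -1.8 -0.797
v 2.834 -2.011 -0.863
v 2.718 -2.29 -1.011
v 2.772 -2.563 -1.2
v 2.98 -2.757 -1.38
v 3.287 -2.82 -1.502
v 3.61 -2.734 -1.535
v -0.816 0.009 0.641
v -0.313 0.38 0.91
v -1.321 0.982 1.967
v -1.824 0.611 1.699
v -0.524 0.619 0.572
v -1.532 1.221 1.629
v -0.872 0.573 0.266
v -1.88 1.176 1.324
v -1.193 0.263 0.136
v -2.202 0.866 1.194
v -1.338 -0.166 0.243
v -2.346 0.437 1.3
v -1.239 -0.513 0.535
v -2.247 0.089 1.593
v -0.941 -0.616 0.878
v -1.949 -0.014 1.935
v -0.585 -0.427 1.11
v -1.593 0.175 2.167
v -0.337 -0.034 1.122
v -1.345 0.568 2.179
f 2 4 1
f 5 2 1
f 1 4 3
f 3 5 1
f 2 8 4
f 6 2 5
f 6 8 2
f 4 8 3
f 7 5 3
f 3 8 7
f 7 6 5
f 8 6 7
f 10 9 12
f 10 12 11
f 12 9 13
f 12 13 11
f 13 9 14
f 13 14 11
f 14 9 15
f 14 15 11
f 15 9 16
f 15 16 11
f 16 9 17
f 16 17 11
f 17 9 18
f 17 18 11
f 18 9 19
f 18 19 11
f 19 9 20
f 19 20 11
f 20 9 21
f 20 21 11
f 21 9 22
f 21 22 11
f 22 9 10
f 22 10 11
f 24 23 26
f 24 26 25
f 26 23 27
f 26 27 25
f 27 23 28
f 27 28 25
f 28 23 29
f 28 29 25
f 29 23 30
f 29 30 25
f 30 23 31
f 30 31 25
f 31 23 32
f 31 32 25
f 32 23 33
f 32 33 25
f 33 23 34
f 33 34 25
f 34 23 35
f 34 35 25
f 35 23 36
f 35 36 25
f 36 23 24
f 36 24 25
f 38 37 41
f 38 41 39
f 39 41 42
f 39 42 40
f 41 37 43
f 41 43 42
f 42 43 44
f 42 44 40
f 43 37 45
f 43 45 44
f 44 45 46
f 44 46 40
f 45 37 47
f 45 47 46
f 46 47 48
f 46 48 40
f 47 37 49
f 47 49 48
f 48 49 50
f 48 50 40
f 49 37 51
f 49 51 50
f 50 51 52
f 50 52 40
f 51 37 53
f 51 53 52
f 52 53 54
f 52 54 40
f 53 37 55
f 53 55 54
f 54 55 56
f 54 56 40
f 55 37 38
f 55 38 56
f 56 38 39
f 56 39 40



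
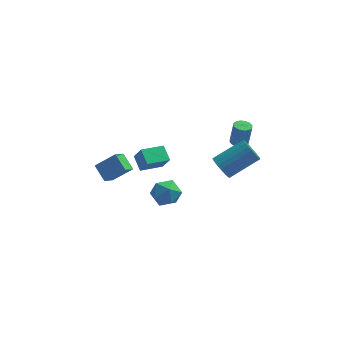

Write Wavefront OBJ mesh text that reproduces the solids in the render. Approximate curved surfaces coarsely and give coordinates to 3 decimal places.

v 3.016 3.076 -0.382
v 3.517 2.915 -0.442
v 3.706 3.003 0.902
v 3.204 3.164 0.962
v 3.528 3.189 -0.461
v 3.716 3.277 0.883
v 3.401 3.432 -0.459
v 3.589 3.52 0.885
v 3.171 3.58 -0.437
v 3.359 3.668 0.907
v 2.899 3.593 -0.399
v 3.088 3.681 0.945
v 2.659 3.467 -0.358
v 2.847 3.555 0.986
v 2.514 3.237 -0.322
v 2.703 3.325 1.022
v 2.504 2.963 -0.303
v 2.692 3.051 1.041
v 2.631 2.72 -0.305
v 2.819 2.808 1.039
v 2.861 2.572 -0.327
v 3.049 2.66 1.017
v 3.132 2.559 -0.365
v 3.321 2.647 0.979
v 3.373 2.685 -0.406
v 3.561 2.773 0.938
v -1.761 -0.391 -1.797
v -1.203 0.298 -1.499
v -0.597 -1.358 -1.741
v -0.039 -0.669 -1.443
v -0.715 -0.997 -0.886
v -1.434 -0.4 -0.92
v -0.366 -0.66 -2.32
v -1.085 -0.063 -2.354
v -0.34 0.132 -1.822
v -0.556 -0.076 -0.936
v -1.244 -0.984 -2.304
v -1.46 -1.192 -1.418
v -4.361 2.442 -3.37
v -4.931 3.256 -2.752
v -3.954 3.178 -3.964
v -4.524 3.992 -3.347
v -3.216 2.548 -2.453
v -3.786 3.362 -1.836
v -2.809 3.284 -3.048
v -3.379 4.098 -2.43
v -2.259 -0.616 0.344
v -2.611 0.176 0.842
v -1.091 0.043 0.119
v -1.443 0.836 0.617
v -1.857 -1.016 1.263
v -2.209 -0.223 1.761
v -0.689 -0.356 1.038
v -1.041 0.436 1.536
v 2.026 1.057 -0.885
v 2.489 0.702 -1.388
v 4.136 1.388 -0.358
v 3.674 1.743 0.145
v 2.457 0.971 -1.517
v 4.104 1.657 -0.488
v 2.36 1.254 -1.55
v 4.007 1.94 -0.521
v 2.212 1.506 -1.482
v 3.86 2.192 -0.452
v 2.036 1.69 -1.323
v 3.683 2.376 -0.293
v 1.859 1.778 -1.097
v 3.506 2.464 -0.067
v 1.706 1.756 -0.839
v 3.354 2.442 0.191
v 1.603 1.627 -0.587
v 3.25 2.314 0.442
v 1.564 1.412 -0.382
v 3.211 2.098 0.648
v 1.596 1.143 -0.252
v 3.243 1.829 0.777
v 1.693 0.86 -0.219
v 3.34 1.546 0.81
v 1.84 0.608 -0.288
v 3.488 1.294 0.742
v 2.017 0.424 -0.447
v 3.664 1.11 0.583
v 2.194 0.336 -0.673
v 3.841 1.022 0.357
v 2.346 0.358 -0.931
v 3.994 1.044 0.099
v 2.45 0.486 -1.182
v 4.097 1.173 -0.153
f 2 1 5
f 2 5 3
f 3 5 6
f 3 6 4
f 5 1 7
f 5 7 6
f 6 7 8
f 6 8 4
f 7 1 9
f 7 9 8
f 8 9 10
f 8 10 4
f 9 1 11
f 9 11 10
f 10 11 12
f 10 12 4
f 11 1 13
f 11 13 12
f 12 13 14
f 12 14 4
f 13 1 15
f 13 15 14
f 14 15 16
f 14 16 4
f 15 1 17
f 15 17 16
f 16 17 18
f 16 18 4
f 17 1 19
f 17 19 18
f 18 19 20
f 18 20 4
f 19 1 21
f 19 21 20
f 20 21 22
f 20 22 4
f 21 1 23
f 21 23 22
f 22 23 24
f 22 24 4
f 23 1 25
f 23 25 24
f 24 25 26
f 24 26 4
f 25 1 2
f 25 2 26
f 26 2 3
f 26 3 4
f 27 38 32
f 27 32 28
f 27 28 34
f 27 34 37
f 27 37 38
f 28 32 36
f 32 38 31
f 38 37 29
f 37 34 33
f 34 28 35
f 30 36 31
f 30 31 29
f 30 29 33
f 30 33 35
f 30 35 36
f 31 36 32
f 29 31 38
f 33 29 37
f 35 33 34
f 36 35 28
f 40 42 39
f 43 40 39
f 39 42 41
f 41 43 39
f 40 46 42
f 44 40 43
f 44 46 40
f 42 46 41
f 45 43 41
f 41 46 45
f 45 44 43
f 46 44 45
f 48 50 47
f 51 48 47
f 47 50 49
f 49 51 47
f 48 54 50
f 52 48 51
f 52 54 48
f 50 54 49
f 53 51 49
f 49 54 53
f 53 52 51
f 54 52 53
f 56 55 59
f 56 59 57
f 57 59 60
f 57 60 58
f 59 55 61
f 59 61 60
f 60 61 62
f 60 62 58
f 61 55 63
f 61 63 62
f 62 63 64
f 62 64 58
f 63 55 65
f 63 65 64
f 64 65 66
f 64 66 58
f 65 55 67
f 65 67 66
f 66 67 68
f 66 68 58
f 67 55 69
f 67 69 68
f 68 69 70
f 68 70 58
f 69 55 71
f 69 71 70
f 70 71 72
f 70 72 58
f 71 55 73
f 71 73 72
f 72 73 74
f 72 74 58
f 73 55 75
f 73 75 74
f 74 75 76
f 74 76 58
f 75 55 77
f 75 77 76
f 76 77 78
f 76 78 58
f 77 55 79
f 77 79 78
f 78 79 80
f 78 80 58
f 79 55 81
f 79 81 80
f 80 81 82
f 80 82 58
f 81 55 83
f 81 83 82
f 82 83 84
f 82 84 58
f 83 55 85
f 83 85 84
f 84 85 86
f 84 86 58
f 85 55 87
f 85 87 86
f 86 87 88
f 86 88 58
f 87 55 56
f 87 56 88
f 88 56 57
f 88 57 58



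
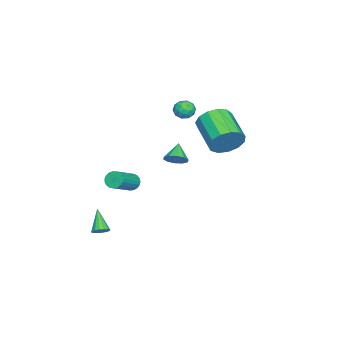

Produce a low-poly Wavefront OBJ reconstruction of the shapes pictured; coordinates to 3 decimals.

v 4.345 1.854 3.498
v 4.778 1.627 3.971
v 3.455 1.706 4.242
v 4.745 2.044 4.014
v 4.559 2.388 3.86
v 4.292 2.528 3.567
v 4.045 2.41 3.249
v 3.912 2.08 3.025
v 3.945 1.664 2.982
v 4.131 1.319 3.136
v 4.399 1.179 3.428
v 4.646 1.297 3.747
v 3.064 -2.948 -3.732
v 3.484 -3.128 -3.464
v 2.096 -3.512 -2.588
v 3.445 -2.873 -3.372
v 3.304 -2.638 -3.375
v 3.098 -2.486 -3.475
v 2.883 -2.458 -3.643
v 2.717 -2.561 -3.835
v 2.643 -2.769 -3.999
v 2.682 -3.024 -4.092
v 2.824 -3.259 -4.088
v 3.029 -3.411 -3.988
v 3.244 -3.439 -3.82
v 3.411 -3.335 -3.628
v -3.571 0.252 2.938
v -3.186 -0.182 2.557
v -4.154 -0.618 3.343
v -3.769 -1.052 2.962
v -3.485 -0.716 3.499
v -3.125 -0.178 3.248
v -4.215 -0.622 2.652
v -3.855 -0.084 2.401
v -3.584 -0.722 2.38
v -3.133 -0.781 2.904
v -4.207 -0.019 2.996
v -3.756 -0.078 3.52
v -3.328 0.112 2.712
v -4.012 -0.912 3.188
v -3.845 -0.714 3.503
v -3.619 -0.969 3.28
v -3.291 0.114 3.118
v -3.065 -0.142 2.895
v -3.241 -0.456 3.448
v -4.275 -0.658 3.005
v -4.049 -0.914 2.782
v -3.721 0.169 2.62
v -3.495 -0.086 2.397
v -4.099 -0.344 2.452
v -3.335 -0.461 2.384
v -3.678 -0.973 2.623
v -3.94 -0.72 2.44
v -3.729 -0.404 2.293
v -3.07 -0.496 2.692
v -3.412 -1.007 2.93
v -3.245 -0.81 3.246
v -3.034 -0.493 3.099
v -3.304 -0.813 2.588
v -3.928 0.207 2.97
v -4.27 -0.304 3.208
v -4.306 -0.307 2.801
v -4.095 0.01 2.654
v -3.662 0.173 3.277
v -4.005 -0.339 3.516
v -3.611 -0.396 3.607
v -3.4 -0.08 3.46
v -4.036 0.013 3.312
v 3.022 -1.151 0.502
v 3.331 -1.081 0.028
v 4.887 -1.478 0.985
v 4.578 -1.549 1.458
v 3.33 -0.862 0.119
v 4.887 -1.26 1.076
v 3.277 -0.694 0.277
v 4.833 -1.091 1.234
v 3.179 -0.604 0.473
v 4.735 -1.002 1.43
v 3.054 -0.609 0.675
v 4.61 -1.007 1.632
v 2.923 -0.708 0.846
v 4.48 -1.105 1.803
v 2.81 -0.883 0.958
v 4.366 -1.281 1.915
v 2.733 -1.105 0.991
v 4.289 -1.503 1.948
v 2.706 -1.335 0.939
v 4.263 -1.733 1.896
v 2.734 -1.533 0.812
v 4.29 -1.93 1.769
v 2.811 -1.665 0.631
v 4.368 -2.062 1.588
v 2.925 -1.708 0.427
v 4.482 -2.106 1.384
v 3.056 -1.655 0.237
v 4.612 -2.052 1.194
v 3.18 -1.515 0.092
v 4.737 -1.912 1.049
v 3.278 -1.312 0.018
v 4.834 -1.709 0.975
v 0.932 3.584 3.334
v 1.539 3.404 4.196
v 0.016 2.155 5.008
v -0.592 2.336 4.146
v 1.206 3.891 4.322
v -0.317 2.642 5.133
v 0.787 4.281 4.134
v -0.736 3.032 4.945
v 0.413 4.449 3.692
v -1.11 3.201 4.503
v 0.204 4.343 3.136
v -1.319 3.095 3.948
v 0.226 3.996 2.644
v -1.297 2.748 3.455
v 0.472 3.519 2.37
v -1.051 2.27 3.182
v 0.864 3.062 2.403
v -0.659 1.813 3.214
v 1.277 2.771 2.731
v -0.246 1.522 3.543
v 1.581 2.738 3.251
v 0.058 1.489 4.063
v 1.679 2.974 3.797
v 0.155 1.725 4.609
f 2 1 4
f 2 4 3
f 4 1 5
f 4 5 3
f 5 1 6
f 5 6 3
f 6 1 7
f 6 7 3
f 7 1 8
f 7 8 3
f 8 1 9
f 8 9 3
f 9 1 10
f 9 10 3
f 10 1 11
f 10 11 3
f 11 1 12
f 11 12 3
f 12 1 2
f 12 2 3
f 14 13 16
f 14 16 15
f 16 13 17
f 16 17 15
f 17 13 18
f 17 18 15
f 18 13 19
f 18 19 15
f 19 13 20
f 19 20 15
f 20 13 21
f 20 21 15
f 21 13 22
f 21 22 15
f 22 13 23
f 22 23 15
f 23 13 24
f 23 24 15
f 24 13 25
f 24 25 15
f 25 13 26
f 25 26 15
f 26 13 14
f 26 14 15
f 27 64 43
f 64 38 67
f 43 67 32
f 64 67 43
f 27 43 39
f 43 32 44
f 39 44 28
f 43 44 39
f 27 39 48
f 39 28 49
f 48 49 34
f 39 49 48
f 27 48 60
f 48 34 63
f 60 63 37
f 48 63 60
f 27 60 64
f 60 37 68
f 64 68 38
f 60 68 64
f 28 44 55
f 44 32 58
f 55 58 36
f 44 58 55
f 32 67 45
f 67 38 66
f 45 66 31
f 67 66 45
f 38 68 65
f 68 37 61
f 65 61 29
f 68 61 65
f 37 63 62
f 63 34 50
f 62 50 33
f 63 50 62
f 34 49 54
f 49 28 51
f 54 51 35
f 49 51 54
f 30 56 42
f 56 36 57
f 42 57 31
f 56 57 42
f 30 42 40
f 42 31 41
f 40 41 29
f 42 41 40
f 30 40 47
f 40 29 46
f 47 46 33
f 40 46 47
f 30 47 52
f 47 33 53
f 52 53 35
f 47 53 52
f 30 52 56
f 52 35 59
f 56 59 36
f 52 59 56
f 31 57 45
f 57 36 58
f 45 58 32
f 57 58 45
f 29 41 65
f 41 31 66
f 65 66 38
f 41 66 65
f 33 46 62
f 46 29 61
f 62 61 37
f 46 61 62
f 35 53 54
f 53 33 50
f 54 50 34
f 53 50 54
f 36 59 55
f 59 35 51
f 55 51 28
f 59 51 55
f 70 69 73
f 70 73 71
f 71 73 74
f 71 74 72
f 73 69 75
f 73 75 74
f 74 75 76
f 74 76 72
f 75 69 77
f 75 77 76
f 76 77 78
f 76 78 72
f 77 69 79
f 77 79 78
f 78 79 80
f 78 80 72
f 79 69 81
f 79 81 80
f 80 81 82
f 80 82 72
f 81 69 83
f 81 83 82
f 82 83 84
f 82 84 72
f 83 69 85
f 83 85 84
f 84 85 86
f 84 86 72
f 85 69 87
f 85 87 86
f 86 87 88
f 86 88 72
f 87 69 89
f 87 89 88
f 88 89 90
f 88 90 72
f 89 69 91
f 89 91 90
f 90 91 92
f 90 92 72
f 91 69 93
f 91 93 92
f 92 93 94
f 92 94 72
f 93 69 95
f 93 95 94
f 94 95 96
f 94 96 72
f 95 69 97
f 95 97 96
f 96 97 98
f 96 98 72
f 97 69 99
f 97 99 98
f 98 99 100
f 98 100 72
f 99 69 70
f 99 70 100
f 100 70 71
f 100 71 72
f 102 101 105
f 102 105 103
f 103 105 106
f 103 106 104
f 105 101 107
f 105 107 106
f 106 107 108
f 106 108 104
f 107 101 109
f 107 109 108
f 108 109 110
f 108 110 104
f 109 101 111
f 109 111 110
f 110 111 112
f 110 112 104
f 111 101 113
f 111 113 112
f 112 113 114
f 112 114 104
f 113 101 115
f 113 115 114
f 114 115 116
f 114 116 104
f 115 101 117
f 115 117 116
f 116 117 118
f 116 118 104
f 117 101 119
f 117 119 118
f 118 119 120
f 118 120 104
f 119 101 121
f 119 121 120
f 120 121 122
f 120 122 104
f 121 101 123
f 121 123 122
f 122 123 124
f 122 124 104
f 123 101 102
f 123 102 124
f 124 102 103
f 124 103 104



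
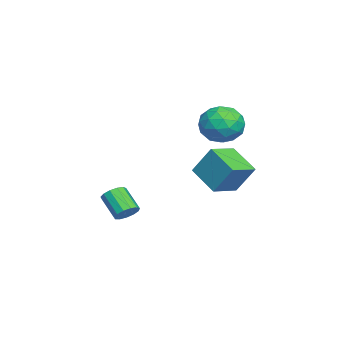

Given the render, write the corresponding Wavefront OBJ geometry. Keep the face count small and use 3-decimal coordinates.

v -3.252 4.116 0.975
v -2.473 4.324 0.589
v -2.727 2.816 1.331
v -1.948 3.024 0.945
v -2.198 3.437 1.697
v -2.523 4.24 1.478
v -2.677 2.9 0.442
v -3.002 3.703 0.223
v -2.118 3.573 0.26
v -1.822 3.905 1.035
v -3.378 3.235 0.885
v -3.082 3.567 1.66
v -2.909 4.334 0.751
v -2.291 2.806 1.169
v -2.438 3.048 1.611
v -1.981 3.171 1.384
v -2.938 4.284 1.273
v -2.48 4.407 1.046
v -2.319 3.885 1.697
v -2.72 2.733 0.874
v -2.262 2.856 0.647
v -3.219 3.969 0.536
v -2.762 4.092 0.309
v -2.881 3.255 0.223
v -2.242 4.015 0.33
v -1.934 3.251 0.539
v -2.362 3.178 0.244
v -2.553 3.65 0.115
v -2.068 4.21 0.786
v -1.76 3.446 0.995
v -1.907 3.688 1.437
v -2.097 4.16 1.308
v -1.86 3.769 0.593
v -3.44 3.694 0.925
v -3.132 2.93 1.134
v -3.103 2.98 0.612
v -3.293 3.452 0.483
v -3.266 3.889 1.381
v -2.958 3.125 1.59
v -2.647 3.49 1.805
v -2.838 3.962 1.676
v -3.34 3.371 1.327
v -3.125 0.105 -3.76
v -2.7 0.044 -3.467
v -3.31 -0.547 -2.706
v -3.735 -0.485 -3
v -2.828 0.292 -3.377
v -3.437 -0.299 -2.616
v -3.05 0.481 -3.408
v -3.659 -0.11 -2.648
v -3.296 0.55 -3.552
v -3.905 -0.041 -2.791
v -3.487 0.478 -3.761
v -4.097 -0.112 -3
v -3.564 0.288 -3.97
v -4.174 -0.303 -3.21
v -3.502 0.04 -4.113
v -4.111 -0.551 -3.352
v -3.32 -0.187 -4.144
v -3.929 -0.778 -3.383
v -3.076 -0.322 -4.053
v -3.685 -0.913 -3.292
v -2.847 -0.321 -3.869
v -3.457 -0.911 -3.108
v -2.707 -0.184 -3.651
v -3.317 -0.775 -2.89
v -2.061 2.589 -1.119
v -1.843 3.276 0.011
v -2.979 3.301 -1.375
v -2.761 3.988 -0.245
v -1.219 3.432 -1.795
v -1.001 4.119 -0.665
v -2.137 4.144 -2.051
v -1.919 4.831 -0.921
f 1 38 17
f 38 12 41
f 17 41 6
f 38 41 17
f 1 17 13
f 17 6 18
f 13 18 2
f 17 18 13
f 1 13 22
f 13 2 23
f 22 23 8
f 13 23 22
f 1 22 34
f 22 8 37
f 34 37 11
f 22 37 34
f 1 34 38
f 34 11 42
f 38 42 12
f 34 42 38
f 2 18 29
f 18 6 32
f 29 32 10
f 18 32 29
f 6 41 19
f 41 12 40
f 19 40 5
f 41 40 19
f 12 42 39
f 42 11 35
f 39 35 3
f 42 35 39
f 11 37 36
f 37 8 24
f 36 24 7
f 37 24 36
f 8 23 28
f 23 2 25
f 28 25 9
f 23 25 28
f 4 30 16
f 30 10 31
f 16 31 5
f 30 31 16
f 4 16 14
f 16 5 15
f 14 15 3
f 16 15 14
f 4 14 21
f 14 3 20
f 21 20 7
f 14 20 21
f 4 21 26
f 21 7 27
f 26 27 9
f 21 27 26
f 4 26 30
f 26 9 33
f 30 33 10
f 26 33 30
f 5 31 19
f 31 10 32
f 19 32 6
f 31 32 19
f 3 15 39
f 15 5 40
f 39 40 12
f 15 40 39
f 7 20 36
f 20 3 35
f 36 35 11
f 20 35 36
f 9 27 28
f 27 7 24
f 28 24 8
f 27 24 28
f 10 33 29
f 33 9 25
f 29 25 2
f 33 25 29
f 44 43 47
f 44 47 45
f 45 47 48
f 45 48 46
f 47 43 49
f 47 49 48
f 48 49 50
f 48 50 46
f 49 43 51
f 49 51 50
f 50 51 52
f 50 52 46
f 51 43 53
f 51 53 52
f 52 53 54
f 52 54 46
f 53 43 55
f 53 55 54
f 54 55 56
f 54 56 46
f 55 43 57
f 55 57 56
f 56 57 58
f 56 58 46
f 57 43 59
f 57 59 58
f 58 59 60
f 58 60 46
f 59 43 61
f 59 61 60
f 60 61 62
f 60 62 46
f 61 43 63
f 61 63 62
f 62 63 64
f 62 64 46
f 63 43 65
f 63 65 64
f 64 65 66
f 64 66 46
f 65 43 44
f 65 44 66
f 66 44 45
f 66 45 46
f 68 70 67
f 71 68 67
f 67 70 69
f 69 71 67
f 68 74 70
f 72 68 71
f 72 74 68
f 70 74 69
f 73 71 69
f 69 74 73
f 73 72 71
f 74 72 73



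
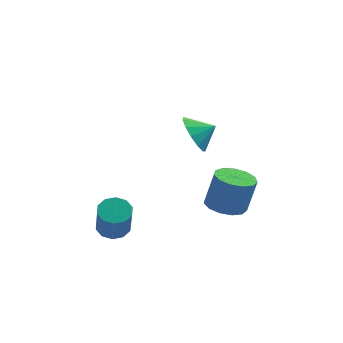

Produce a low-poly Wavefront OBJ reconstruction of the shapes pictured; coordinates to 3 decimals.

v 2.777 2.323 -3.613
v 3.555 2.908 -3.84
v 3.981 3.043 -2.034
v 3.203 2.457 -1.807
v 3.116 3.252 -3.762
v 3.541 3.386 -1.956
v 2.569 3.301 -3.636
v 2.994 3.435 -1.831
v 2.088 3.039 -3.503
v 2.513 3.173 -1.698
v 1.826 2.55 -3.405
v 2.251 2.684 -1.6
v 1.866 1.989 -3.373
v 2.291 2.123 -1.567
v 2.195 1.534 -3.417
v 2.621 1.668 -1.611
v 2.709 1.329 -3.523
v 3.135 1.463 -1.717
v 3.245 1.44 -3.658
v 3.671 1.575 -1.852
v 3.632 1.832 -3.778
v 4.058 1.966 -1.972
v 3.748 2.379 -3.846
v 4.174 2.513 -2.04
v 1.95 -0.706 2.433
v 2.297 -0.28 1.562
v 2.83 -0.454 2.907
v 2.021 0.141 1.851
v 1.722 0.293 2.325
v 1.496 0.127 2.834
v 1.414 -0.303 3.215
v 1.502 -0.861 3.348
v 1.733 -1.369 3.191
v 2.032 -1.668 2.793
v 2.306 -1.661 2.281
v 2.466 -1.35 1.817
v 2.463 -0.836 1.55
v -1.53 -1.013 -3.49
v -0.84 -0.657 -3.415
v -0.52 -1.611 -1.815
v -1.21 -1.967 -1.89
v -1.171 -0.389 -3.189
v -0.852 -1.343 -1.589
v -1.64 -0.36 -3.078
v -1.32 -1.314 -1.478
v -2.066 -0.58 -3.125
v -1.746 -1.534 -1.525
v -2.287 -0.966 -3.31
v -1.968 -1.92 -1.71
v -2.22 -1.369 -3.565
v -1.9 -2.323 -1.965
v -1.888 -1.637 -3.791
v -1.569 -2.591 -2.191
v -1.42 -1.666 -3.902
v -1.1 -2.62 -2.302
v -0.994 -1.446 -3.855
v -0.674 -2.4 -2.255
v -0.772 -1.06 -3.67
v -0.453 -2.014 -2.07
f 2 1 5
f 2 5 3
f 3 5 6
f 3 6 4
f 5 1 7
f 5 7 6
f 6 7 8
f 6 8 4
f 7 1 9
f 7 9 8
f 8 9 10
f 8 10 4
f 9 1 11
f 9 11 10
f 10 11 12
f 10 12 4
f 11 1 13
f 11 13 12
f 12 13 14
f 12 14 4
f 13 1 15
f 13 15 14
f 14 15 16
f 14 16 4
f 15 1 17
f 15 17 16
f 16 17 18
f 16 18 4
f 17 1 19
f 17 19 18
f 18 19 20
f 18 20 4
f 19 1 21
f 19 21 20
f 20 21 22
f 20 22 4
f 21 1 23
f 21 23 22
f 22 23 24
f 22 24 4
f 23 1 2
f 23 2 24
f 24 2 3
f 24 3 4
f 26 25 28
f 26 28 27
f 28 25 29
f 28 29 27
f 29 25 30
f 29 30 27
f 30 25 31
f 30 31 27
f 31 25 32
f 31 32 27
f 32 25 33
f 32 33 27
f 33 25 34
f 33 34 27
f 34 25 35
f 34 35 27
f 35 25 36
f 35 36 27
f 36 25 37
f 36 37 27
f 37 25 26
f 37 26 27
f 39 38 42
f 39 42 40
f 40 42 43
f 40 43 41
f 42 38 44
f 42 44 43
f 43 44 45
f 43 45 41
f 44 38 46
f 44 46 45
f 45 46 47
f 45 47 41
f 46 38 48
f 46 48 47
f 47 48 49
f 47 49 41
f 48 38 50
f 48 50 49
f 49 50 51
f 49 51 41
f 50 38 52
f 50 52 51
f 51 52 53
f 51 53 41
f 52 38 54
f 52 54 53
f 53 54 55
f 53 55 41
f 54 38 56
f 54 56 55
f 55 56 57
f 55 57 41
f 56 38 58
f 56 58 57
f 57 58 59
f 57 59 41
f 58 38 39
f 58 39 59
f 59 39 40
f 59 40 41



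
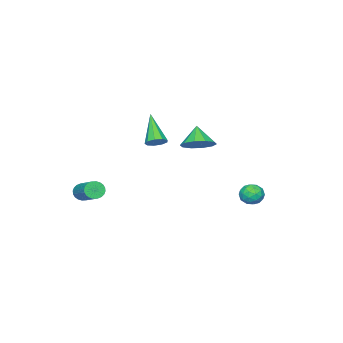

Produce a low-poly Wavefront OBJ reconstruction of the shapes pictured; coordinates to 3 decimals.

v 3.208 -3.484 -1.257
v 3.522 -3.843 -0.927
v 4.347 -2.334 -0.073
v 4.032 -1.976 -0.403
v 3.659 -3.816 -1.106
v 4.483 -2.308 -0.251
v 3.726 -3.739 -1.308
v 4.551 -2.23 -0.453
v 3.715 -3.623 -1.502
v 4.54 -2.114 -0.647
v 3.627 -3.486 -1.658
v 4.451 -1.977 -0.804
v 3.474 -3.349 -1.754
v 4.299 -1.84 -0.9
v 3.282 -3.232 -1.774
v 4.106 -1.723 -0.92
v 3.077 -3.154 -1.716
v 3.902 -1.645 -0.861
v 2.893 -3.126 -1.587
v 3.718 -1.617 -0.733
v 2.757 -3.152 -1.409
v 3.581 -1.644 -0.554
v 2.689 -3.23 -1.207
v 3.514 -1.721 -0.352
v 2.7 -3.346 -1.013
v 3.525 -1.837 -0.158
v 2.789 -3.483 -0.856
v 3.613 -1.974 -0.002
v 2.941 -3.62 -0.76
v 3.766 -2.111 0.094
v 3.134 -3.737 -0.74
v 3.958 -2.228 0.114
v 3.338 -3.815 -0.799
v 4.163 -2.306 0.056
v -0.939 -1.885 1.418
v -0.509 -1.661 1.82
v -1.821 -2.995 2.982
v -0.852 -1.401 1.811
v -1.236 -1.367 1.618
v -1.481 -1.576 1.332
v -1.472 -1.93 1.086
v -1.214 -2.263 0.995
v -0.827 -2.419 1.103
v -0.492 -2.326 1.358
v -0.367 -2.026 1.641
v -2.294 3.597 -1.607
v -1.894 4.187 -1.743
v -1.666 3.393 -0.637
v -1.266 3.983 -0.773
v -1.961 4.054 -0.579
v -2.349 4.18 -1.178
v -1.211 3.4 -1.202
v -1.599 3.526 -1.801
v -1.224 4.065 -1.492
v -1.688 4.469 -1.107
v -1.872 3.111 -1.273
v -2.336 3.515 -0.888
v -2.149 3.91 -1.76
v -1.411 3.67 -0.62
v -1.819 3.712 -0.506
v -1.584 4.058 -0.585
v -2.417 3.906 -1.428
v -2.182 4.252 -1.508
v -2.221 4.174 -0.824
v -1.378 3.328 -0.872
v -1.143 3.674 -0.952
v -1.976 3.522 -1.795
v -1.741 3.868 -1.874
v -1.339 3.406 -1.556
v -1.52 4.185 -1.693
v -1.151 4.065 -1.122
v -1.119 3.723 -1.375
v -1.347 3.797 -1.727
v -1.793 4.422 -1.466
v -1.423 4.302 -0.896
v -1.832 4.344 -0.782
v -2.061 4.418 -1.134
v -1.399 4.351 -1.319
v -2.137 3.278 -1.484
v -1.767 3.158 -0.914
v -1.499 3.162 -1.246
v -1.728 3.236 -1.598
v -2.409 3.515 -1.258
v -2.04 3.395 -0.687
v -2.213 3.783 -0.653
v -2.441 3.857 -1.005
v -2.161 3.229 -1.061
v -3.307 -0.877 0.736
v -2.54 -0.578 1.305
v -3.893 -1.443 1.824
v -2.966 -0.131 1.308
v -3.522 0.032 1.093
v -3.996 -0.152 0.742
v -4.206 -0.613 0.388
v -4.073 -1.175 0.167
v -3.647 -1.623 0.164
v -3.091 -1.786 0.379
v -2.617 -1.601 0.73
v -2.407 -1.14 1.084
f 2 1 5
f 2 5 3
f 3 5 6
f 3 6 4
f 5 1 7
f 5 7 6
f 6 7 8
f 6 8 4
f 7 1 9
f 7 9 8
f 8 9 10
f 8 10 4
f 9 1 11
f 9 11 10
f 10 11 12
f 10 12 4
f 11 1 13
f 11 13 12
f 12 13 14
f 12 14 4
f 13 1 15
f 13 15 14
f 14 15 16
f 14 16 4
f 15 1 17
f 15 17 16
f 16 17 18
f 16 18 4
f 17 1 19
f 17 19 18
f 18 19 20
f 18 20 4
f 19 1 21
f 19 21 20
f 20 21 22
f 20 22 4
f 21 1 23
f 21 23 22
f 22 23 24
f 22 24 4
f 23 1 25
f 23 25 24
f 24 25 26
f 24 26 4
f 25 1 27
f 25 27 26
f 26 27 28
f 26 28 4
f 27 1 29
f 27 29 28
f 28 29 30
f 28 30 4
f 29 1 31
f 29 31 30
f 30 31 32
f 30 32 4
f 31 1 33
f 31 33 32
f 32 33 34
f 32 34 4
f 33 1 2
f 33 2 34
f 34 2 3
f 34 3 4
f 36 35 38
f 36 38 37
f 38 35 39
f 38 39 37
f 39 35 40
f 39 40 37
f 40 35 41
f 40 41 37
f 41 35 42
f 41 42 37
f 42 35 43
f 42 43 37
f 43 35 44
f 43 44 37
f 44 35 45
f 44 45 37
f 45 35 36
f 45 36 37
f 46 83 62
f 83 57 86
f 62 86 51
f 83 86 62
f 46 62 58
f 62 51 63
f 58 63 47
f 62 63 58
f 46 58 67
f 58 47 68
f 67 68 53
f 58 68 67
f 46 67 79
f 67 53 82
f 79 82 56
f 67 82 79
f 46 79 83
f 79 56 87
f 83 87 57
f 79 87 83
f 47 63 74
f 63 51 77
f 74 77 55
f 63 77 74
f 51 86 64
f 86 57 85
f 64 85 50
f 86 85 64
f 57 87 84
f 87 56 80
f 84 80 48
f 87 80 84
f 56 82 81
f 82 53 69
f 81 69 52
f 82 69 81
f 53 68 73
f 68 47 70
f 73 70 54
f 68 70 73
f 49 75 61
f 75 55 76
f 61 76 50
f 75 76 61
f 49 61 59
f 61 50 60
f 59 60 48
f 61 60 59
f 49 59 66
f 59 48 65
f 66 65 52
f 59 65 66
f 49 66 71
f 66 52 72
f 71 72 54
f 66 72 71
f 49 71 75
f 71 54 78
f 75 78 55
f 71 78 75
f 50 76 64
f 76 55 77
f 64 77 51
f 76 77 64
f 48 60 84
f 60 50 85
f 84 85 57
f 60 85 84
f 52 65 81
f 65 48 80
f 81 80 56
f 65 80 81
f 54 72 73
f 72 52 69
f 73 69 53
f 72 69 73
f 55 78 74
f 78 54 70
f 74 70 47
f 78 70 74
f 89 88 91
f 89 91 90
f 91 88 92
f 91 92 90
f 92 88 93
f 92 93 90
f 93 88 94
f 93 94 90
f 94 88 95
f 94 95 90
f 95 88 96
f 95 96 90
f 96 88 97
f 96 97 90
f 97 88 98
f 97 98 90
f 98 88 99
f 98 99 90
f 99 88 89
f 99 89 90



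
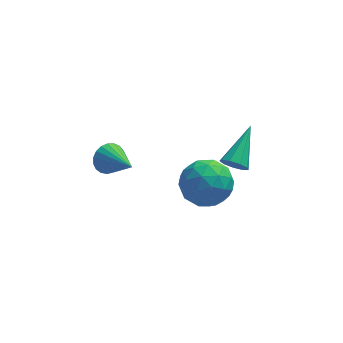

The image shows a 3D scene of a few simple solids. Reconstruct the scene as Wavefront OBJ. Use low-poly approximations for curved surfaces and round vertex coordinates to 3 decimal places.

v 1.153 -2.222 2.553
v 1.805 -2.997 2.937
v 0.615 -3.303 1.283
v 1.267 -4.078 1.667
v 0.398 -3.771 2.235
v 0.73 -3.103 3.02
v 1.69 -3.197 1.2
v 2.022 -2.529 1.985
v 2.136 -3.6 2.1
v 1.338 -3.955 2.74
v 1.082 -2.345 1.48
v 0.284 -2.7 2.12
v 1.526 -2.515 2.857
v 0.894 -3.785 1.363
v 0.383 -3.604 1.697
v 0.766 -4.06 1.923
v 0.895 -2.577 2.906
v 1.278 -3.033 3.131
v 0.45 -3.487 2.719
v 1.142 -3.267 1.089
v 1.525 -3.723 1.314
v 1.654 -2.24 2.297
v 2.037 -2.696 2.523
v 1.97 -2.813 1.501
v 2.104 -3.325 2.59
v 1.788 -3.96 1.844
v 2.037 -3.442 1.569
v 2.232 -3.05 2.031
v 1.635 -3.533 2.966
v 1.318 -4.168 2.22
v 0.808 -3.988 2.554
v 1.003 -3.595 3.015
v 1.83 -3.887 2.475
v 1.102 -2.132 2
v 0.785 -2.767 1.254
v 1.417 -2.705 1.205
v 1.612 -2.312 1.666
v 0.632 -2.34 2.376
v 0.316 -2.975 1.63
v 0.188 -3.25 2.189
v 0.383 -2.858 2.651
v 0.59 -2.413 1.745
v 2.569 0.628 -0.908
v 3.056 0.293 -0.757
v 3.331 2.172 0.048
v 3.123 0.486 -1.121
v 2.93 0.745 -1.385
v 2.569 0.949 -1.427
v 2.207 1.002 -1.225
v 2.015 0.881 -0.876
v 2.082 0.641 -0.541
v 2.377 0.394 -0.378
v 2.762 0.257 -0.463
v -2.307 -1.035 1.576
v -1.925 -1.119 1.008
v -1.473 -2.285 2.324
v -1.771 -0.928 1.155
v -1.709 -0.755 1.376
v -1.751 -0.63 1.631
v -1.889 -0.575 1.876
v -2.1 -0.6 2.07
v -2.346 -0.7 2.178
v -2.586 -0.858 2.182
v -2.777 -1.046 2.081
v -2.888 -1.232 1.892
v -2.898 -1.384 1.649
v -2.806 -1.476 1.394
v -2.627 -1.491 1.169
v -2.394 -1.428 1.015
v -2.145 -1.296 0.958
f 1 38 17
f 38 12 41
f 17 41 6
f 38 41 17
f 1 17 13
f 17 6 18
f 13 18 2
f 17 18 13
f 1 13 22
f 13 2 23
f 22 23 8
f 13 23 22
f 1 22 34
f 22 8 37
f 34 37 11
f 22 37 34
f 1 34 38
f 34 11 42
f 38 42 12
f 34 42 38
f 2 18 29
f 18 6 32
f 29 32 10
f 18 32 29
f 6 41 19
f 41 12 40
f 19 40 5
f 41 40 19
f 12 42 39
f 42 11 35
f 39 35 3
f 42 35 39
f 11 37 36
f 37 8 24
f 36 24 7
f 37 24 36
f 8 23 28
f 23 2 25
f 28 25 9
f 23 25 28
f 4 30 16
f 30 10 31
f 16 31 5
f 30 31 16
f 4 16 14
f 16 5 15
f 14 15 3
f 16 15 14
f 4 14 21
f 14 3 20
f 21 20 7
f 14 20 21
f 4 21 26
f 21 7 27
f 26 27 9
f 21 27 26
f 4 26 30
f 26 9 33
f 30 33 10
f 26 33 30
f 5 31 19
f 31 10 32
f 19 32 6
f 31 32 19
f 3 15 39
f 15 5 40
f 39 40 12
f 15 40 39
f 7 20 36
f 20 3 35
f 36 35 11
f 20 35 36
f 9 27 28
f 27 7 24
f 28 24 8
f 27 24 28
f 10 33 29
f 33 9 25
f 29 25 2
f 33 25 29
f 44 43 46
f 44 46 45
f 46 43 47
f 46 47 45
f 47 43 48
f 47 48 45
f 48 43 49
f 48 49 45
f 49 43 50
f 49 50 45
f 50 43 51
f 50 51 45
f 51 43 52
f 51 52 45
f 52 43 53
f 52 53 45
f 53 43 44
f 53 44 45
f 55 54 57
f 55 57 56
f 57 54 58
f 57 58 56
f 58 54 59
f 58 59 56
f 59 54 60
f 59 60 56
f 60 54 61
f 60 61 56
f 61 54 62
f 61 62 56
f 62 54 63
f 62 63 56
f 63 54 64
f 63 64 56
f 64 54 65
f 64 65 56
f 65 54 66
f 65 66 56
f 66 54 67
f 66 67 56
f 67 54 68
f 67 68 56
f 68 54 69
f 68 69 56
f 69 54 70
f 69 70 56
f 70 54 55
f 70 55 56

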